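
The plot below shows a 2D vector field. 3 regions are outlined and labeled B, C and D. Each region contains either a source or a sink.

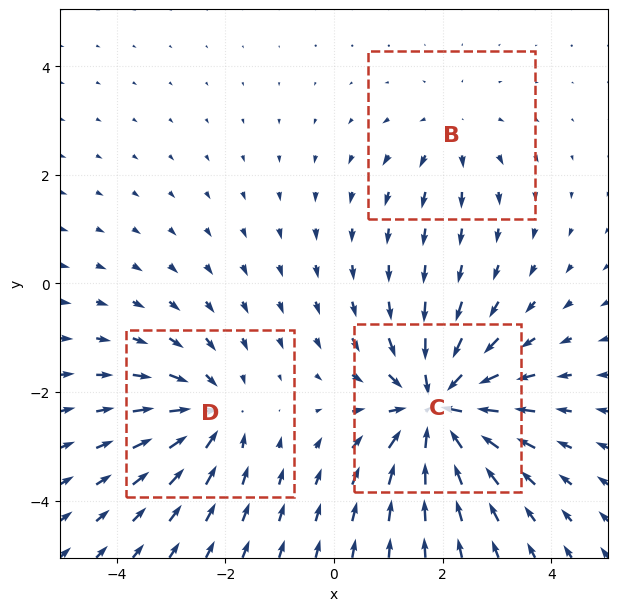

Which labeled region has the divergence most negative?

C

Divergence at each region's feature centre — B: about +2, C: about -5, D: about -3. Region C is most negative.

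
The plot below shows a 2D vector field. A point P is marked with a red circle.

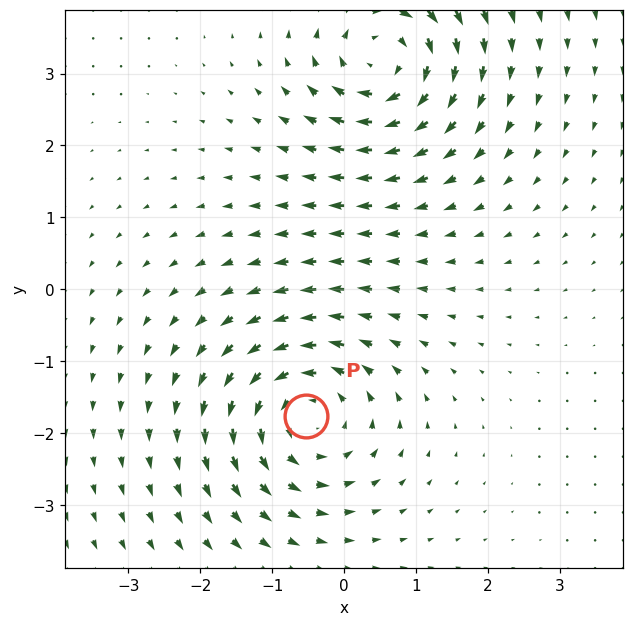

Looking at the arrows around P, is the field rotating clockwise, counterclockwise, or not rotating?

counterclockwise

Near P at (-0.5, -1.8) the arrows circulate counterclockwise. The curl (z-component) there is about +4; positive curl means counterclockwise rotation.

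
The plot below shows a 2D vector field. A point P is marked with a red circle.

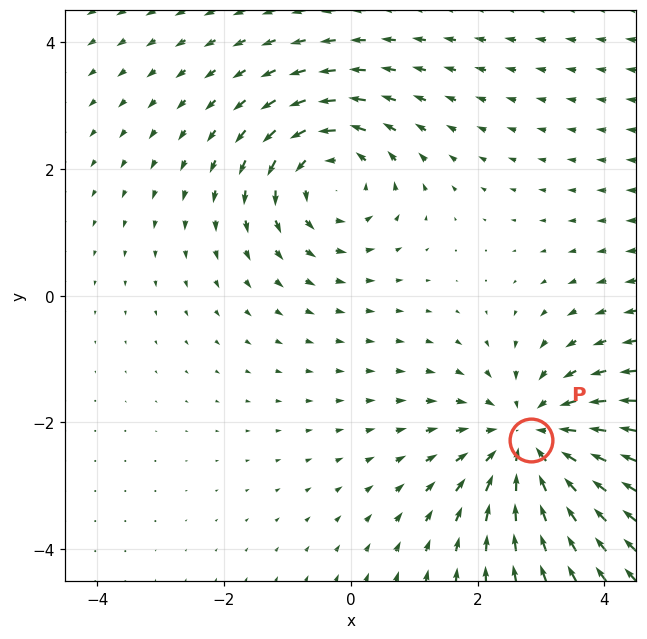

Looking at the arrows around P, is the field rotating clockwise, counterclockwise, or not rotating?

not rotating

Near P at (2.8, -2.3) the arrows show no circulation. The curl there is ≈0.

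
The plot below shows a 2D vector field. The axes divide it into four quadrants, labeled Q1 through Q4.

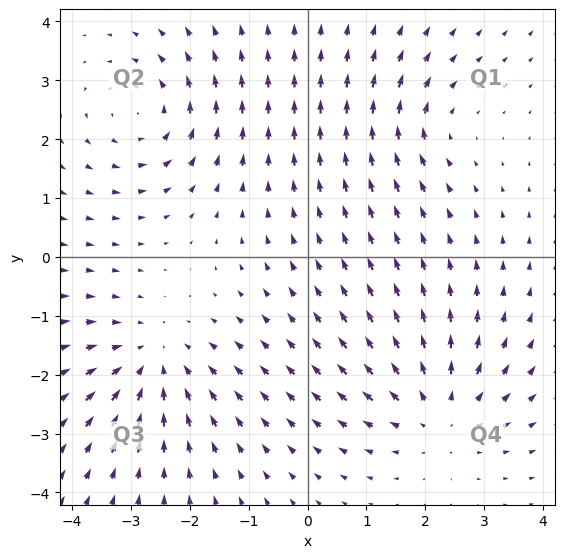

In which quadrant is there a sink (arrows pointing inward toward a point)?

Q3

The sink sits at approximately (-2.6, -1.8), which lies in quadrant Q3. The divergence there is about -4, negative as expected for a sink.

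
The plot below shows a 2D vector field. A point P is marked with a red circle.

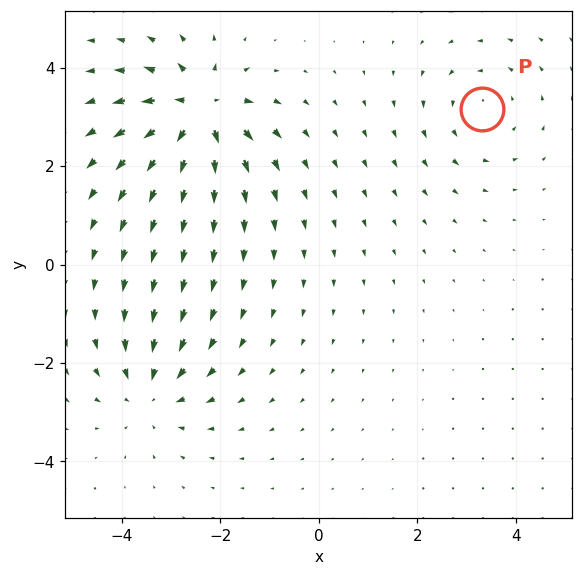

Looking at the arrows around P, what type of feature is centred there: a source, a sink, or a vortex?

At P (3.3, 3.2) the arrows circulate counterclockwise. Divergence ≈0, curl about +3 — near-zero divergence with nonzero curl is a vortex.

vortex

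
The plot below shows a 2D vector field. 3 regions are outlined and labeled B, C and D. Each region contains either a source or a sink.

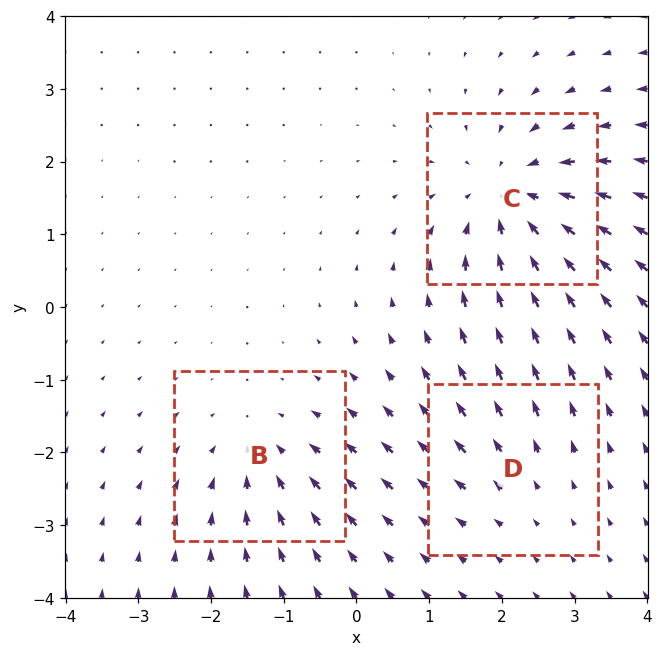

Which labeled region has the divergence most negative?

C

Divergence at each region's feature centre — B: about -3, C: about -5, D: about +2. Region C is most negative.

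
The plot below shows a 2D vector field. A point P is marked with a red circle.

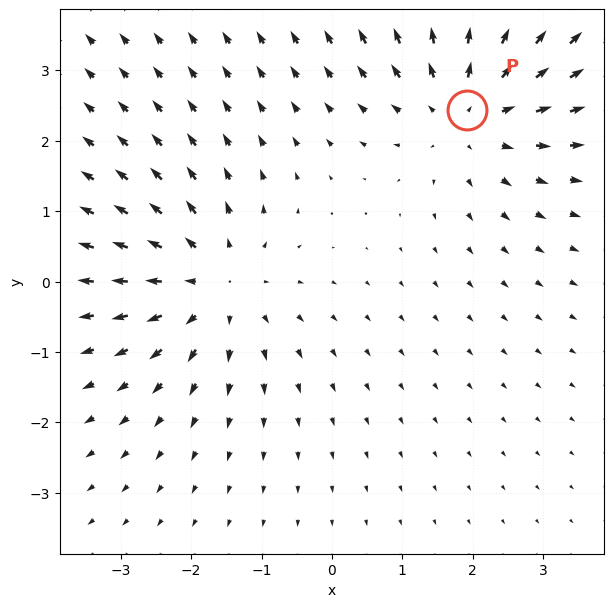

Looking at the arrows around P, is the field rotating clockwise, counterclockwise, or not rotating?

not rotating

Near P at (1.9, 2.4) the arrows show no circulation. The curl there is ≈0.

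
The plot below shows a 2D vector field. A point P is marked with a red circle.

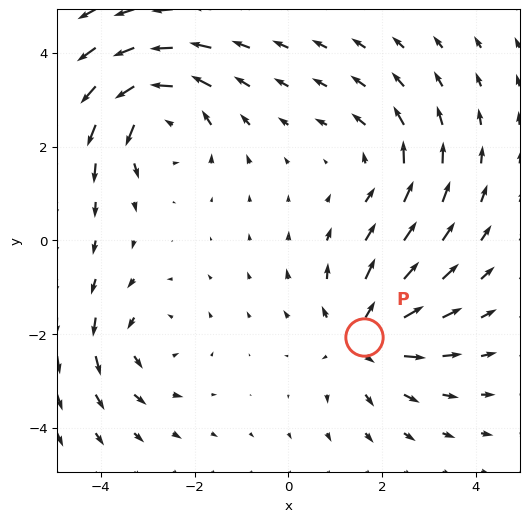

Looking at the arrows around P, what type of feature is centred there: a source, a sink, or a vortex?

At P (1.6, -2.1) the arrows spread outward. Divergence about +4, curl ≈0 — positive divergence with near-zero curl is a source.

source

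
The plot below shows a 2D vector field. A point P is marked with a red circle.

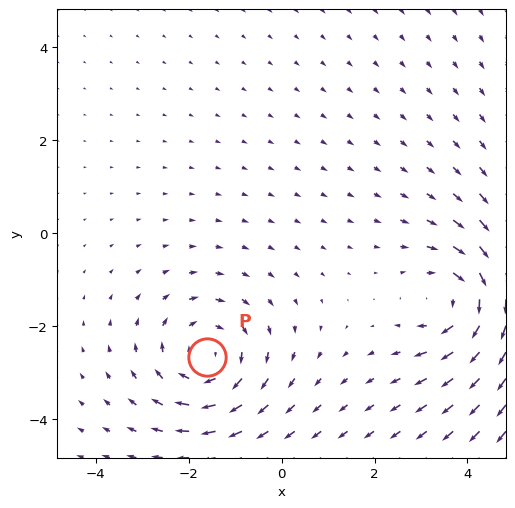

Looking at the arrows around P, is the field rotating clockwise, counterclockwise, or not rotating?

Near P at (-1.6, -2.7) the arrows circulate clockwise. The curl (z-component) there is about -4; negative curl means clockwise rotation.

clockwise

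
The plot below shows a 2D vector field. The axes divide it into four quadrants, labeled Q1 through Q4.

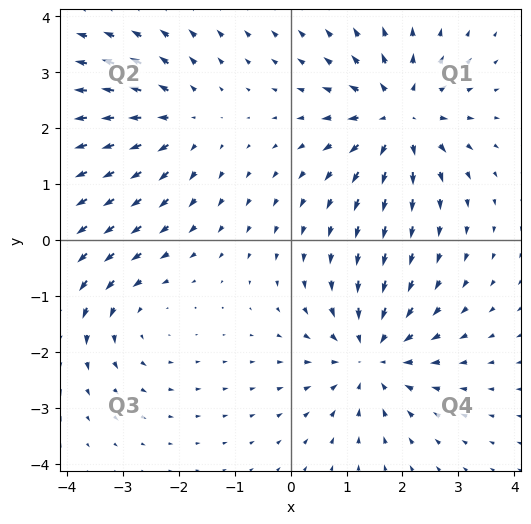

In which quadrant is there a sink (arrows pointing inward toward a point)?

The sink sits at approximately (1.4, -2.1), which lies in quadrant Q4. The divergence there is about -4, negative as expected for a sink.

Q4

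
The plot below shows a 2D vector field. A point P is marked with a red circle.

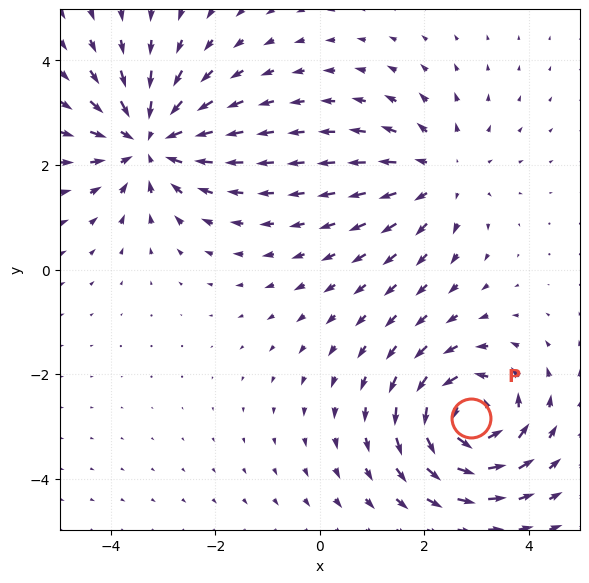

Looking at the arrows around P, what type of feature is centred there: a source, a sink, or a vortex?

vortex

At P (2.9, -2.8) the arrows circulate counterclockwise. Divergence ≈0, curl about +5 — near-zero divergence with nonzero curl is a vortex.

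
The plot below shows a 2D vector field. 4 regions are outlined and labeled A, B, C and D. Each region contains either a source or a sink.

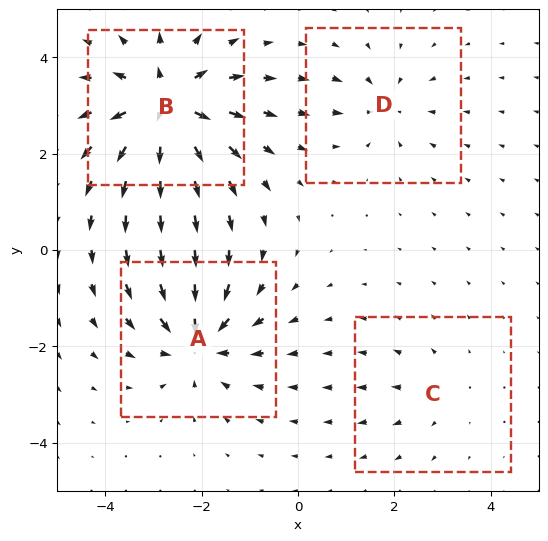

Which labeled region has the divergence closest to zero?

C

Divergence at each region's feature centre — A: about -6, B: about +7, C: about +2, D: about -3. Region C is closest to zero.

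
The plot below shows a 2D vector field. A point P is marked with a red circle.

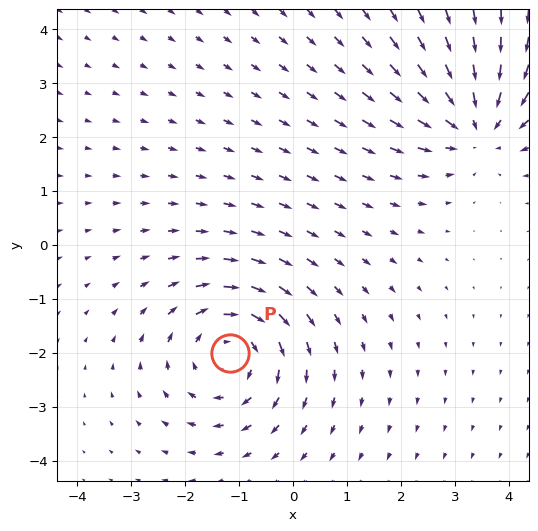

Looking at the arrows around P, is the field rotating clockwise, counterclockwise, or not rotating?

clockwise

Near P at (-1.2, -2.0) the arrows circulate clockwise. The curl (z-component) there is about -4; negative curl means clockwise rotation.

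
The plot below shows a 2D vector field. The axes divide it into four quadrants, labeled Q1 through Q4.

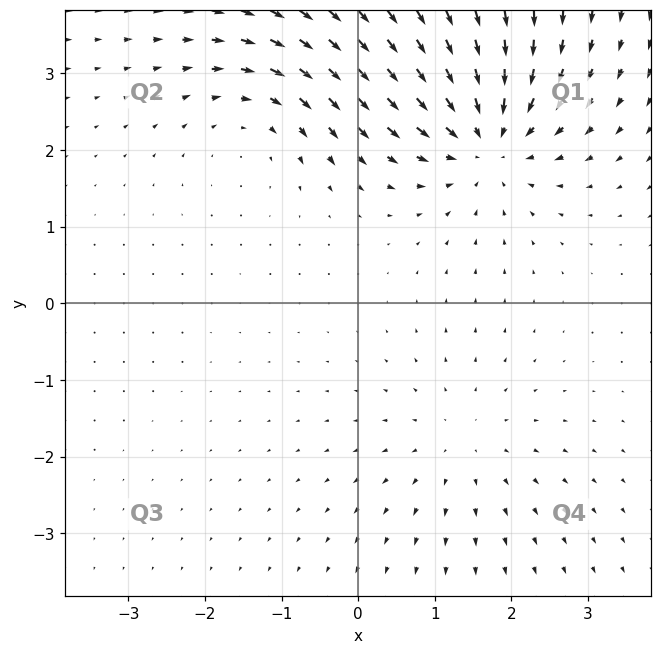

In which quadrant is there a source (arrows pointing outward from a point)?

Q4

The source sits at approximately (1.4, -1.8), which lies in quadrant Q4. The divergence there is about +3, positive as expected for a source.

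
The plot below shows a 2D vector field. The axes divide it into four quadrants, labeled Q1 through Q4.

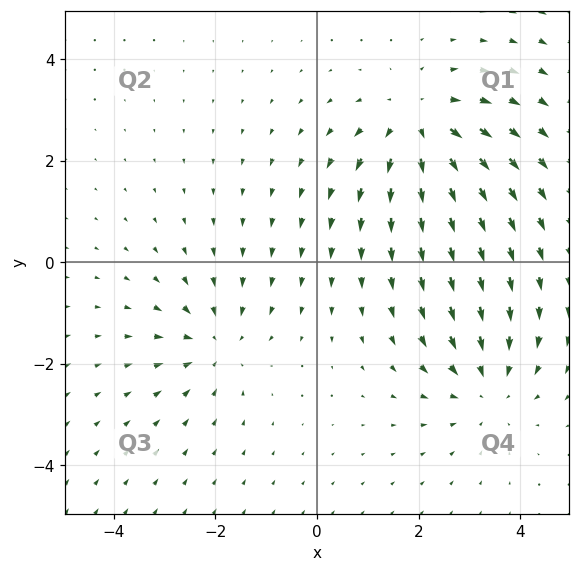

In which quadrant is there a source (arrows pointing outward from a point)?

The source sits at approximately (2.0, 2.7), which lies in quadrant Q1. The divergence there is about +4, positive as expected for a source.

Q1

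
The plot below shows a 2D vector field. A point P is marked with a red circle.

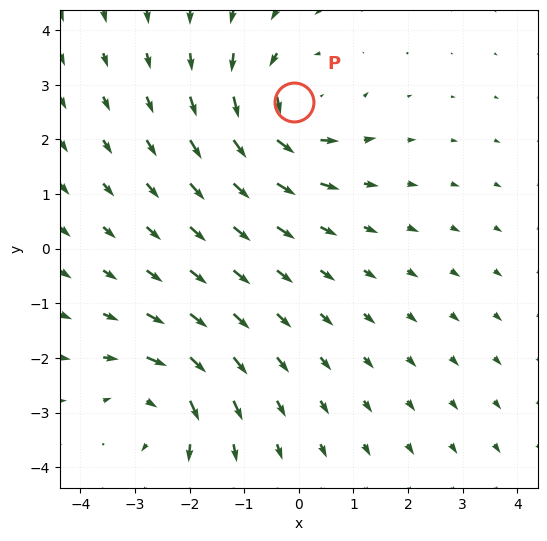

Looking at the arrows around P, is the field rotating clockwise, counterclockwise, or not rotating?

counterclockwise

Near P at (-0.1, 2.7) the arrows circulate counterclockwise. The curl (z-component) there is about +4; positive curl means counterclockwise rotation.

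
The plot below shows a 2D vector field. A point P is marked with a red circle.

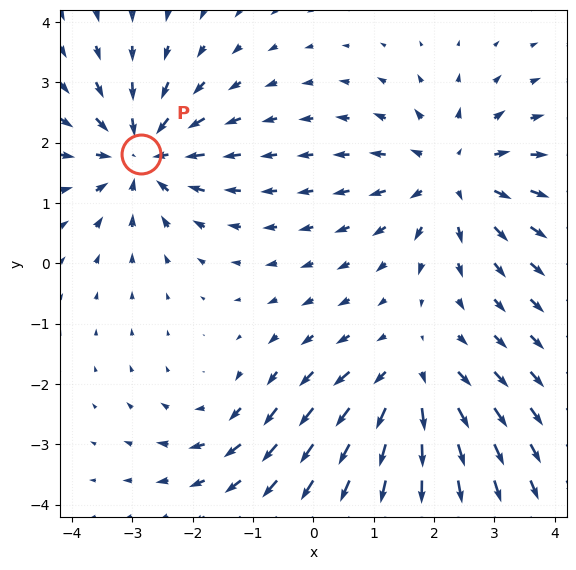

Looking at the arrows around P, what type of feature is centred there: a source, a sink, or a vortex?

sink

At P (-2.9, 1.8) the arrows converge inward. Divergence about -5, curl ≈0 — negative divergence with near-zero curl is a sink.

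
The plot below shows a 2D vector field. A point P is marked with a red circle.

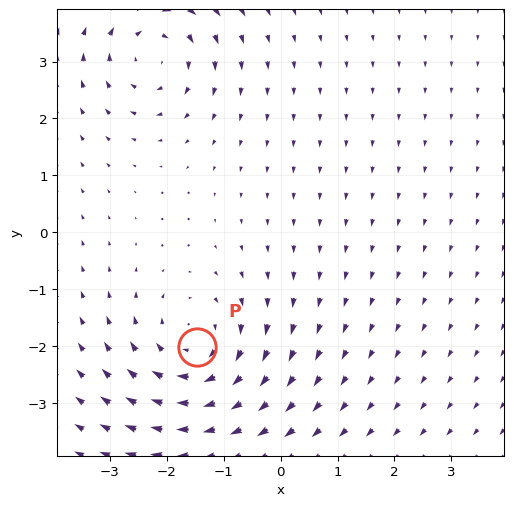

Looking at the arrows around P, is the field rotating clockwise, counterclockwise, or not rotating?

Near P at (-1.5, -2.0) the arrows circulate clockwise. The curl (z-component) there is about -4; negative curl means clockwise rotation.

clockwise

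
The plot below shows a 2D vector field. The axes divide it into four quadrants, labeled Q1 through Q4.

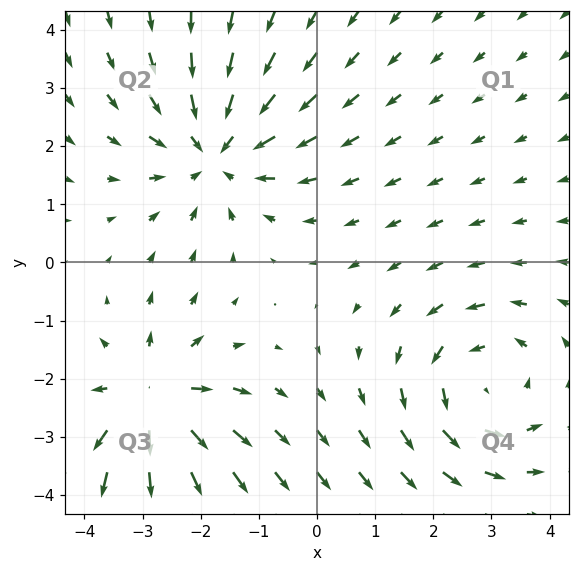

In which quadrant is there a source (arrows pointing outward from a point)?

The source sits at approximately (-2.8, -2.4), which lies in quadrant Q3. The divergence there is about +3, positive as expected for a source.

Q3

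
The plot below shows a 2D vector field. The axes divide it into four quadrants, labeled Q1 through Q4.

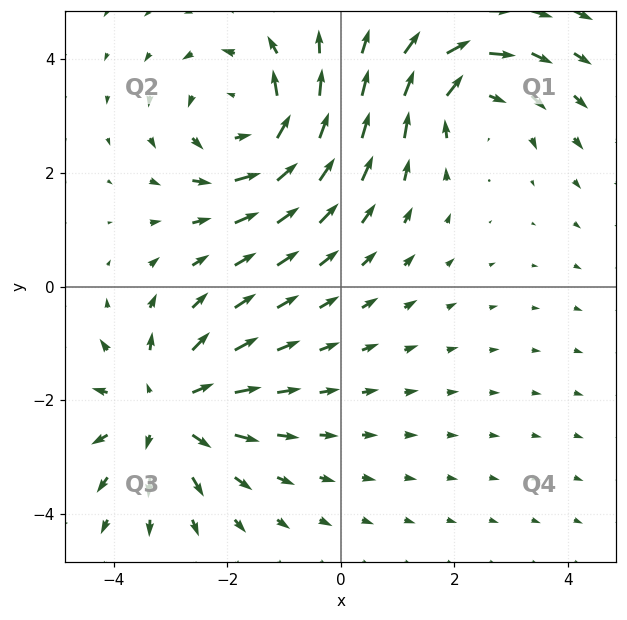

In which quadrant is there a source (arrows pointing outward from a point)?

The source sits at approximately (-3.1, -2.2), which lies in quadrant Q3. The divergence there is about +4, positive as expected for a source.

Q3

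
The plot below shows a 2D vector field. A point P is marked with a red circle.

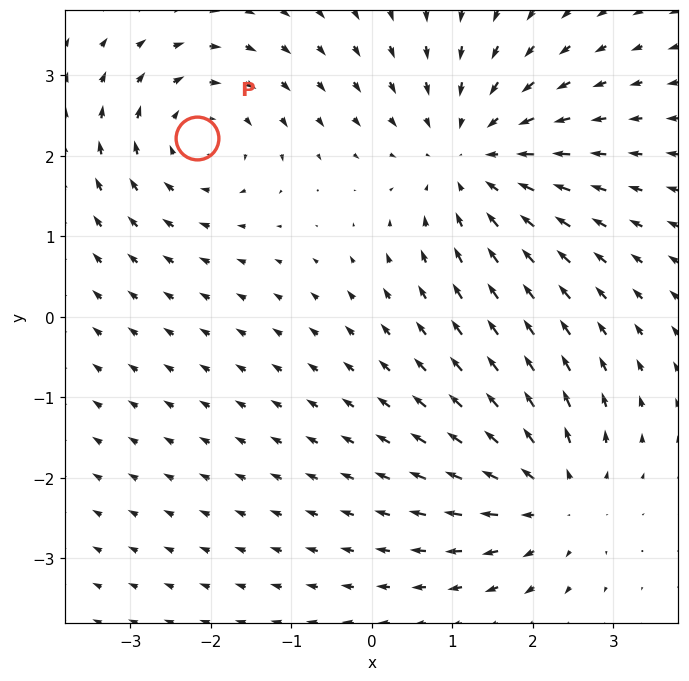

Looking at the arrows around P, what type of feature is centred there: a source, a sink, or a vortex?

vortex

At P (-2.2, 2.2) the arrows circulate clockwise. Divergence ≈0, curl about -4 — near-zero divergence with nonzero curl is a vortex.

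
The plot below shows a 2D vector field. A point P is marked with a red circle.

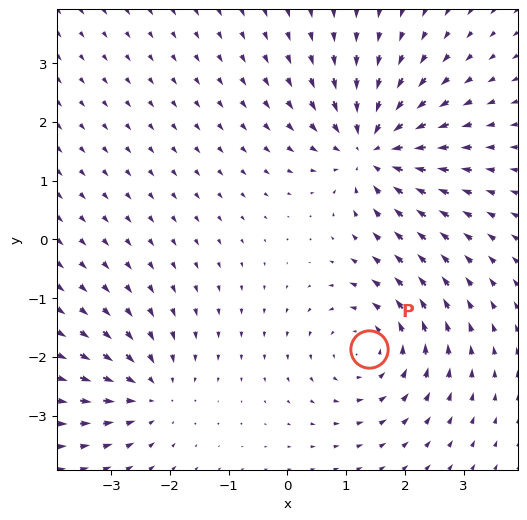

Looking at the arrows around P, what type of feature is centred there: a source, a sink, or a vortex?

At P (1.4, -1.9) the arrows circulate counterclockwise. Divergence ≈0, curl about +3 — near-zero divergence with nonzero curl is a vortex.

vortex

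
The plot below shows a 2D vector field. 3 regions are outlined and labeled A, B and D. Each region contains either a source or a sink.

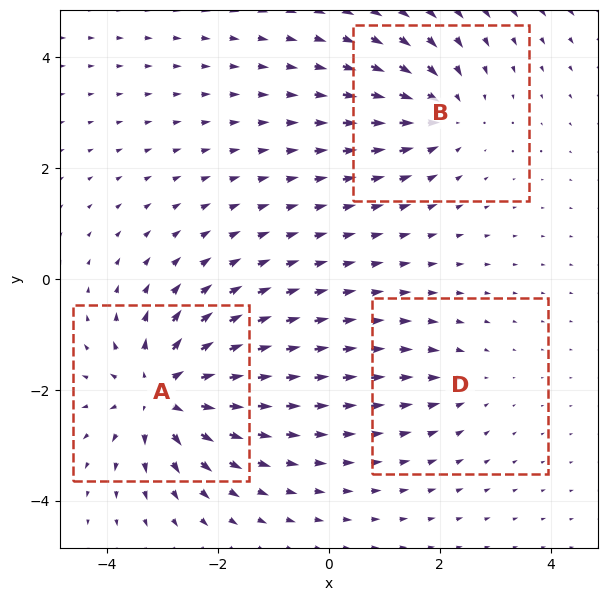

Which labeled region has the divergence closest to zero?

Divergence at each region's feature centre — A: about +6, B: about -4, D: about -2. Region D is closest to zero.

D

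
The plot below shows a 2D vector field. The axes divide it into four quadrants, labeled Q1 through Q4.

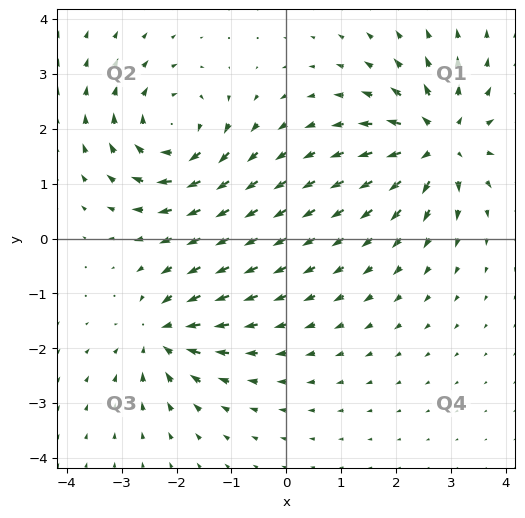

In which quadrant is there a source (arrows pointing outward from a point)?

The source sits at approximately (2.8, 1.8), which lies in quadrant Q1. The divergence there is about +6, positive as expected for a source.

Q1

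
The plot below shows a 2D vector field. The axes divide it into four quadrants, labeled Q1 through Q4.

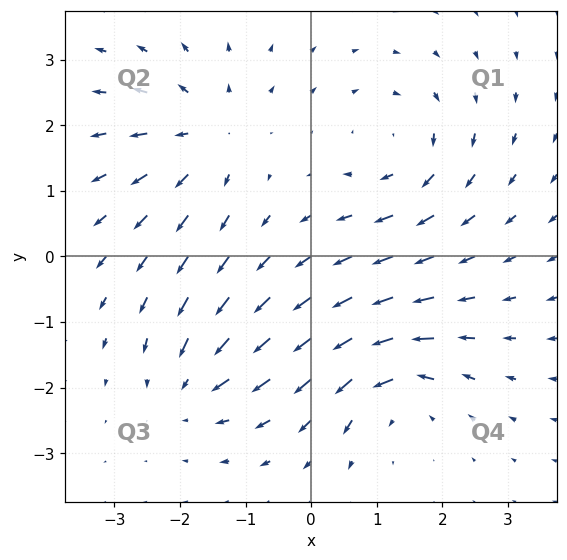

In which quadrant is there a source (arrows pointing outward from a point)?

The source sits at approximately (-1.6, 1.9), which lies in quadrant Q2. The divergence there is about +5, positive as expected for a source.

Q2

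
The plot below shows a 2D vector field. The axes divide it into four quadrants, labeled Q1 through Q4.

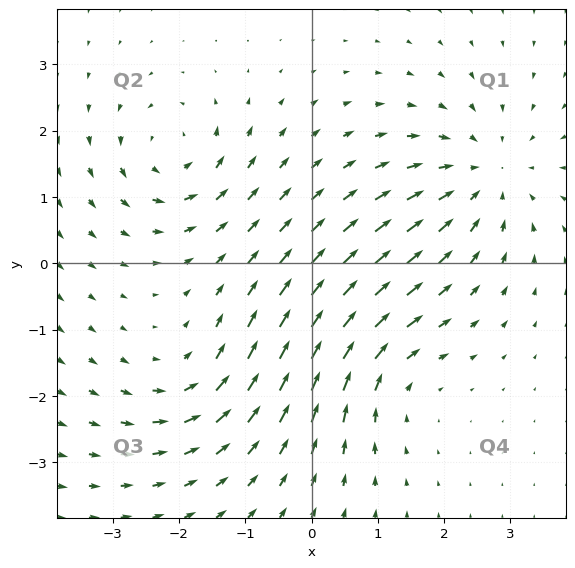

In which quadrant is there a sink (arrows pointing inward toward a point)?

Q1

The sink sits at approximately (2.6, 1.3), which lies in quadrant Q1. The divergence there is about -4, negative as expected for a sink.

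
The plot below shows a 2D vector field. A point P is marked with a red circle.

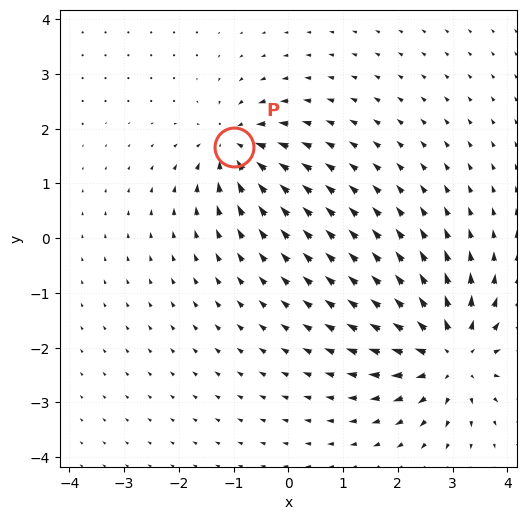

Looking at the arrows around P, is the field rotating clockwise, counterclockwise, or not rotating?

not rotating

Near P at (-1.0, 1.7) the arrows show no circulation. The curl there is ≈0.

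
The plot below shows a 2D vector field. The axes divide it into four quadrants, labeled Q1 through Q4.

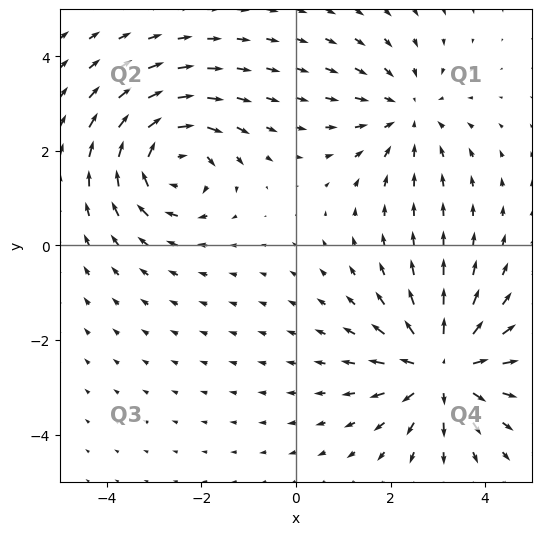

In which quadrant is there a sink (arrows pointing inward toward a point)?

The sink sits at approximately (2.4, 2.8), which lies in quadrant Q1. The divergence there is about -3, negative as expected for a sink.

Q1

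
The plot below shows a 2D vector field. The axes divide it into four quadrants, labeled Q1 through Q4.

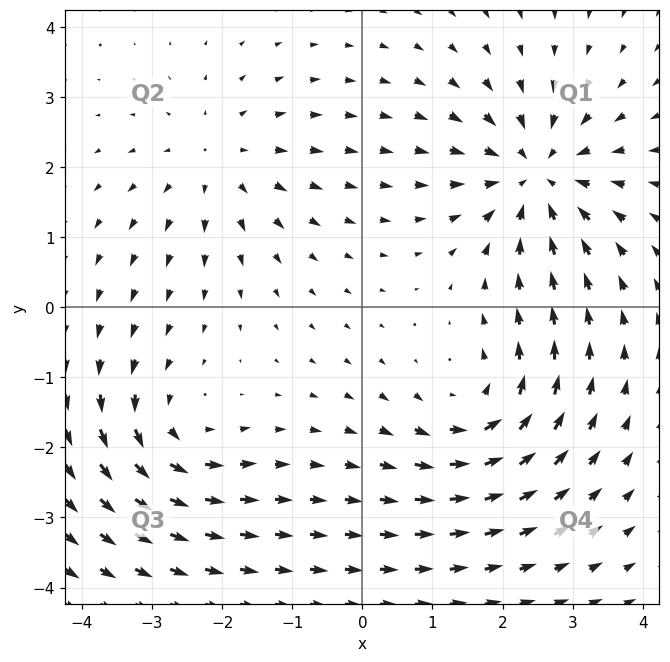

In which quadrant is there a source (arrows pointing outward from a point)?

The source sits at approximately (-2.1, 2.1), which lies in quadrant Q2. The divergence there is about +3, positive as expected for a source.

Q2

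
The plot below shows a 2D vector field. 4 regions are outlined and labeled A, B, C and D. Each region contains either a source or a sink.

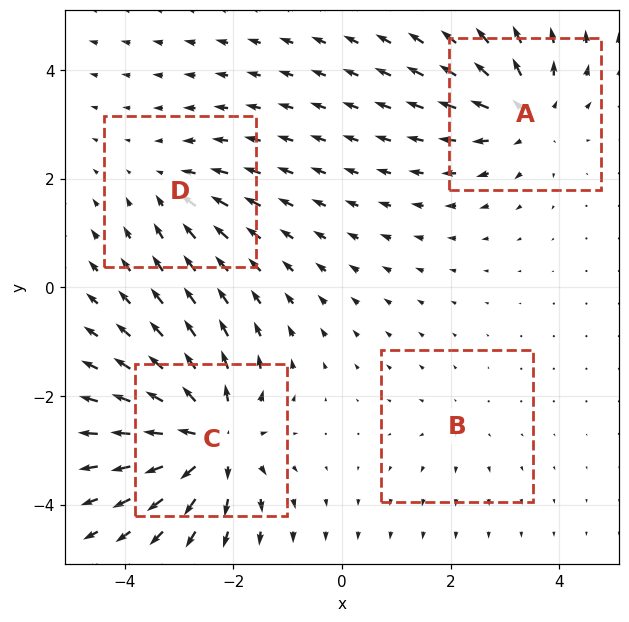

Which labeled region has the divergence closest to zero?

Divergence at each region's feature centre — A: about +5, B: about +2, C: about +8, D: about -3. Region B is closest to zero.

B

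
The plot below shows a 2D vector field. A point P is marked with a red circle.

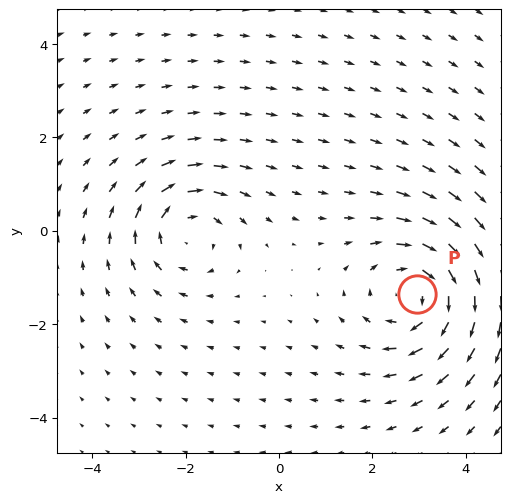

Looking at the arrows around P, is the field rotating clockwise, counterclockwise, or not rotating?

Near P at (2.9, -1.4) the arrows circulate clockwise. The curl (z-component) there is about -4; negative curl means clockwise rotation.

clockwise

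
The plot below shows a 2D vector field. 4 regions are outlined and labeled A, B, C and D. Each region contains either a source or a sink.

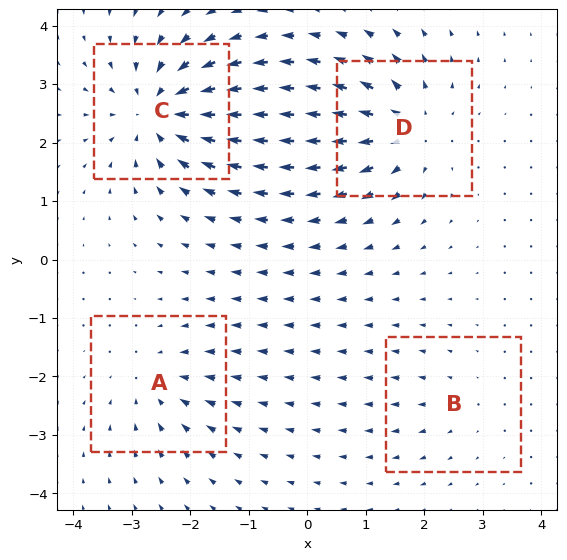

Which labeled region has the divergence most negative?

Divergence at each region's feature centre — A: about -4, B: about +2, C: about -7, D: about +6. Region C is most negative.

C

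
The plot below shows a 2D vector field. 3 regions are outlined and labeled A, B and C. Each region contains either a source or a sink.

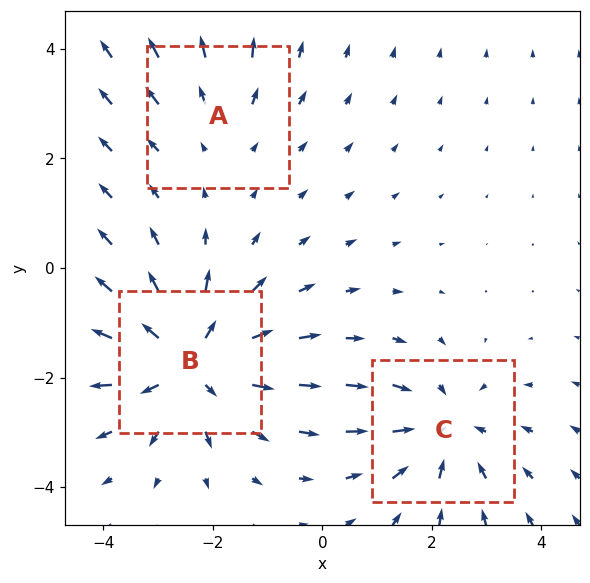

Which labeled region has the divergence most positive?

B

Divergence at each region's feature centre — A: about +2, B: about +4, C: about -3. Region B is most positive.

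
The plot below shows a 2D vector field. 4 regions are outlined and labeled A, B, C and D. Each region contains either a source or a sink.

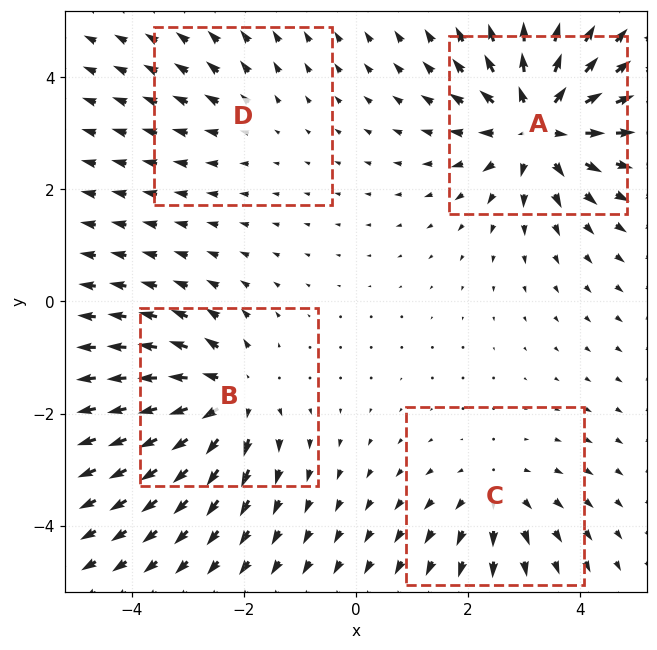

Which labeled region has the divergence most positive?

Divergence at each region's feature centre — A: about +7, B: about +6, C: about +4, D: about +2. Region A is most positive.

A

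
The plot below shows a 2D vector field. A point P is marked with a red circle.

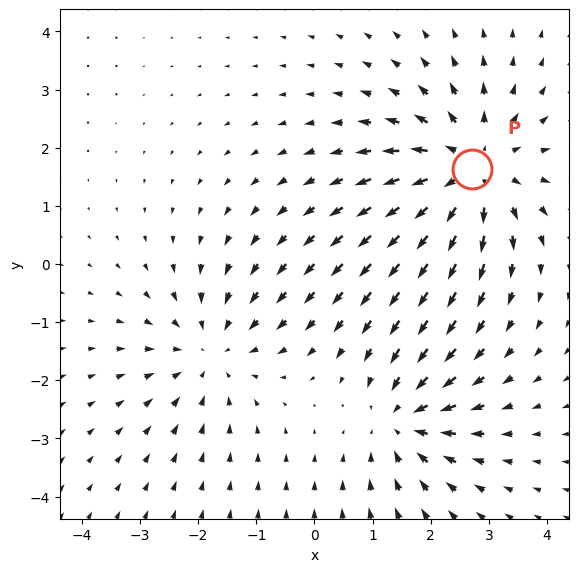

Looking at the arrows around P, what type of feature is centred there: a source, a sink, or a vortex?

At P (2.7, 1.6) the arrows spread outward. Divergence about +4, curl ≈0 — positive divergence with near-zero curl is a source.

source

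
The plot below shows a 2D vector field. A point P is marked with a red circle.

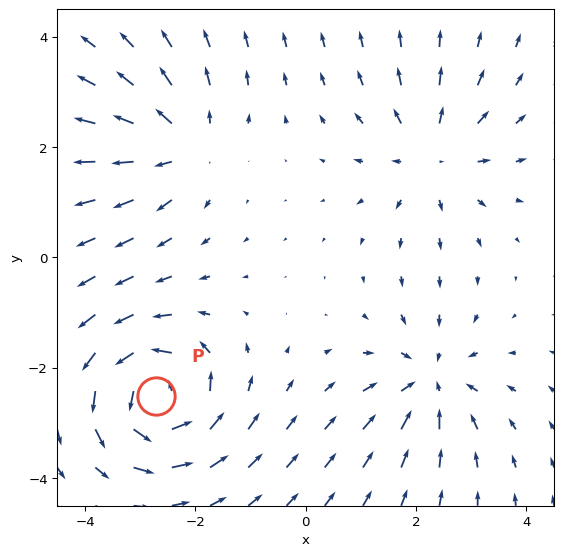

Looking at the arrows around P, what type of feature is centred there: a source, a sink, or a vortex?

vortex

At P (-2.7, -2.5) the arrows circulate counterclockwise. Divergence ≈0, curl about +7 — near-zero divergence with nonzero curl is a vortex.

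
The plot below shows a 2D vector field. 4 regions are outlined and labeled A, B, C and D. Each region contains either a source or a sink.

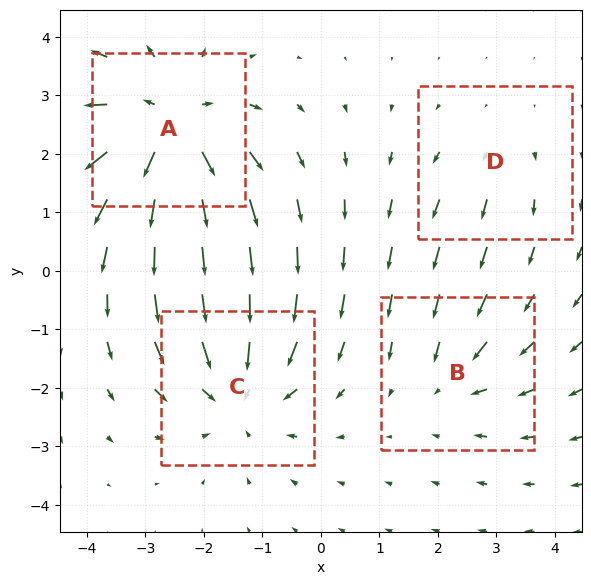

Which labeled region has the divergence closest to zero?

Divergence at each region's feature centre — A: about +6, B: about -3, C: about -4, D: about +2. Region D is closest to zero.

D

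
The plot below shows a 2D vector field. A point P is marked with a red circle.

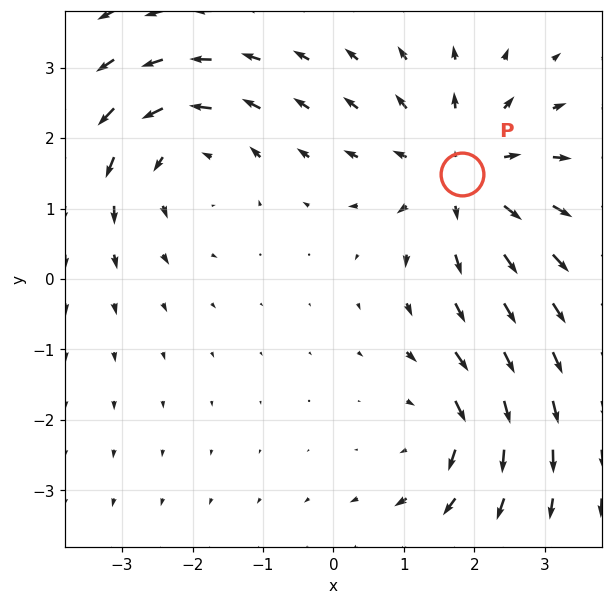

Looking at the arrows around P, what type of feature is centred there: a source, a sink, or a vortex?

source

At P (1.8, 1.5) the arrows spread outward. Divergence about +4, curl ≈0 — positive divergence with near-zero curl is a source.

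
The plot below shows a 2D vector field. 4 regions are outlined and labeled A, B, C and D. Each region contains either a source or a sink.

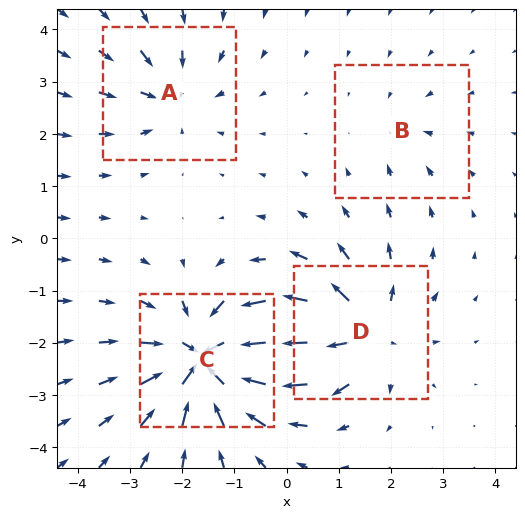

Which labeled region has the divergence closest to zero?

Divergence at each region's feature centre — A: about -4, B: about -2, C: about -9, D: about +6. Region B is closest to zero.

B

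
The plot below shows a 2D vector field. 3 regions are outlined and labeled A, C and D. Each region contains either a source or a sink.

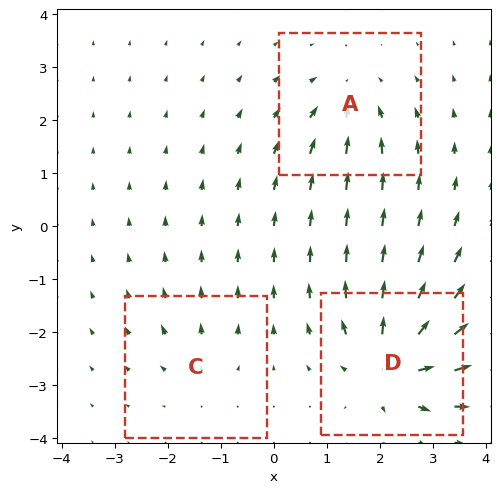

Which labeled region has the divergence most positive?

D

Divergence at each region's feature centre — A: about -4, C: about +2, D: about +6. Region D is most positive.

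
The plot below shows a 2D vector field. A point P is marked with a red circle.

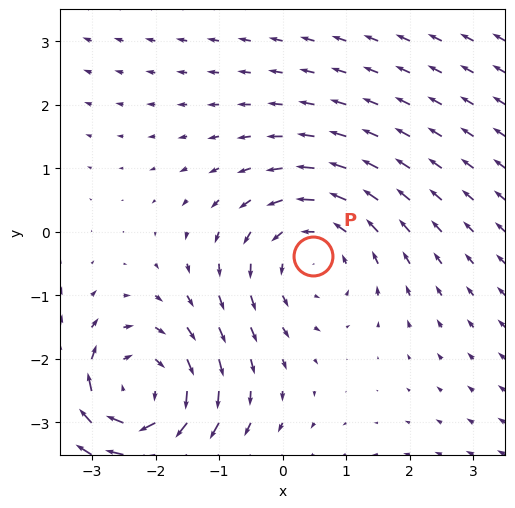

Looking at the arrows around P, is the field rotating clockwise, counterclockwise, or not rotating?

counterclockwise

Near P at (0.5, -0.4) the arrows circulate counterclockwise. The curl (z-component) there is about +2; positive curl means counterclockwise rotation.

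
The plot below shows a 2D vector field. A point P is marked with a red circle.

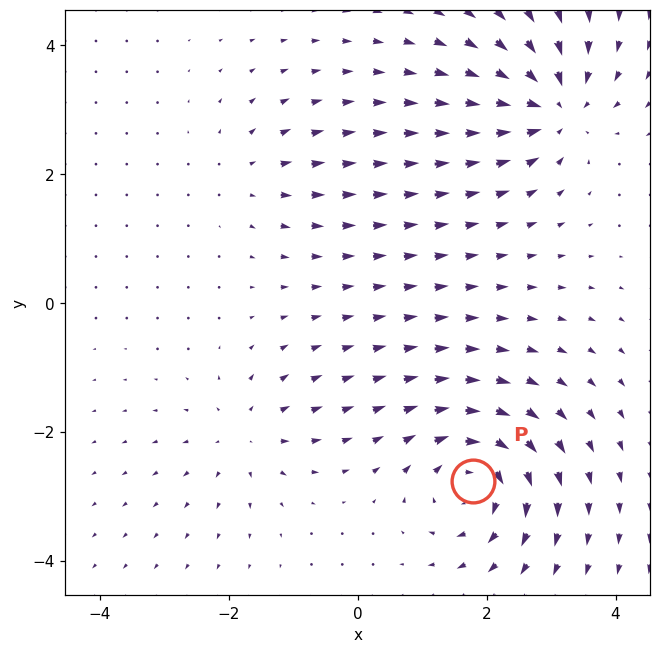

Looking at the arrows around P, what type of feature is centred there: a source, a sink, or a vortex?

At P (1.8, -2.8) the arrows circulate clockwise. Divergence ≈0, curl about -6 — near-zero divergence with nonzero curl is a vortex.

vortex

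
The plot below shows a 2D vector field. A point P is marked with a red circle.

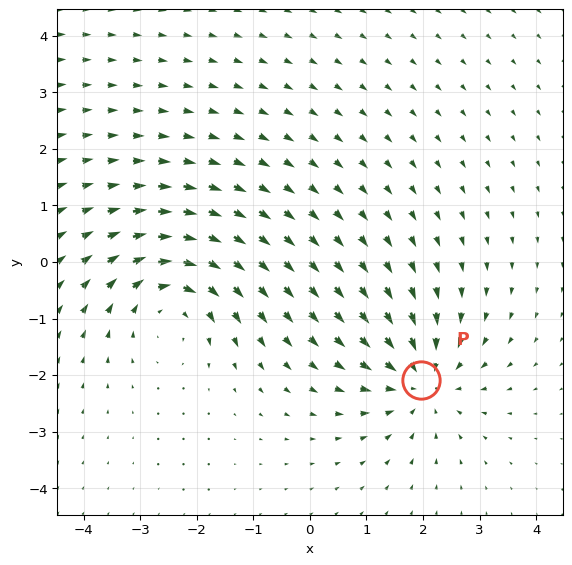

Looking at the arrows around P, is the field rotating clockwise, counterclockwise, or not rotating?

not rotating

Near P at (2.0, -2.1) the arrows show no circulation. The curl there is ≈0.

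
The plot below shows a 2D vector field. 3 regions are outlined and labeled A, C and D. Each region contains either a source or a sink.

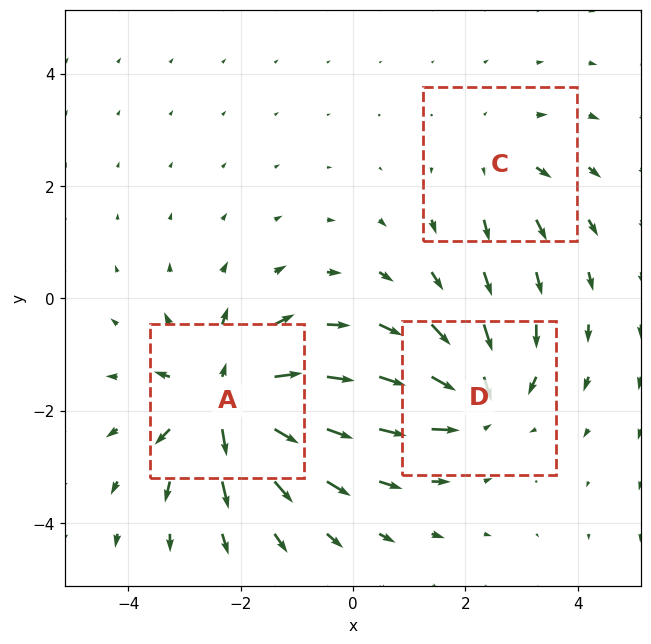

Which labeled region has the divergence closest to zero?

C

Divergence at each region's feature centre — A: about +5, C: about +2, D: about -4. Region C is closest to zero.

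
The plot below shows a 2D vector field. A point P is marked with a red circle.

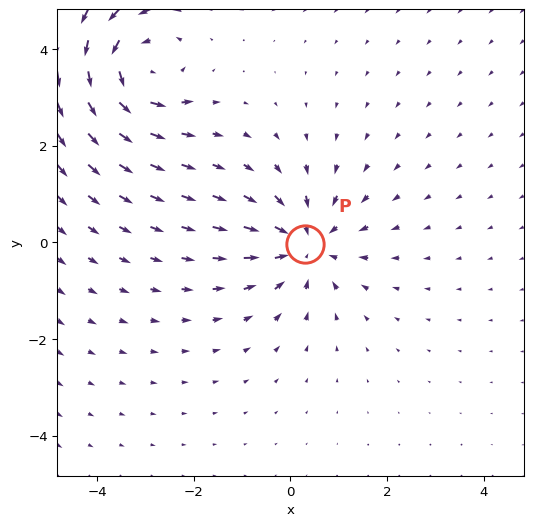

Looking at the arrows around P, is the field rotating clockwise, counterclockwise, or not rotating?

Near P at (0.3, -0.0) the arrows show no circulation. The curl there is ≈0.

not rotating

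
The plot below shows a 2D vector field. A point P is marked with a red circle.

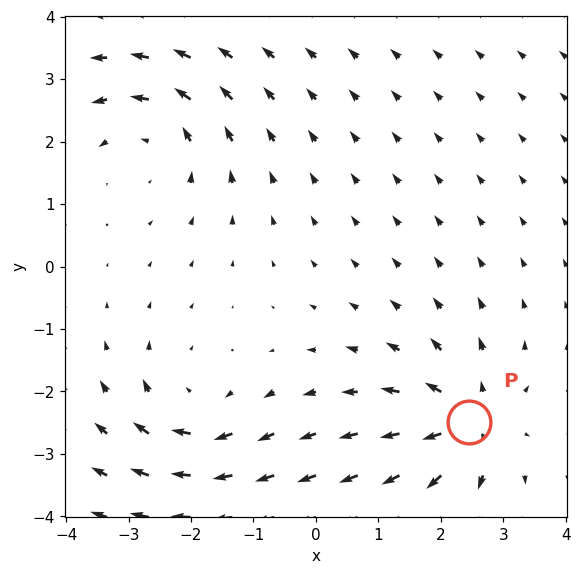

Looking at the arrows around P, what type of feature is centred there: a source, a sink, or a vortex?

source

At P (2.4, -2.5) the arrows spread outward. Divergence about +4, curl ≈0 — positive divergence with near-zero curl is a source.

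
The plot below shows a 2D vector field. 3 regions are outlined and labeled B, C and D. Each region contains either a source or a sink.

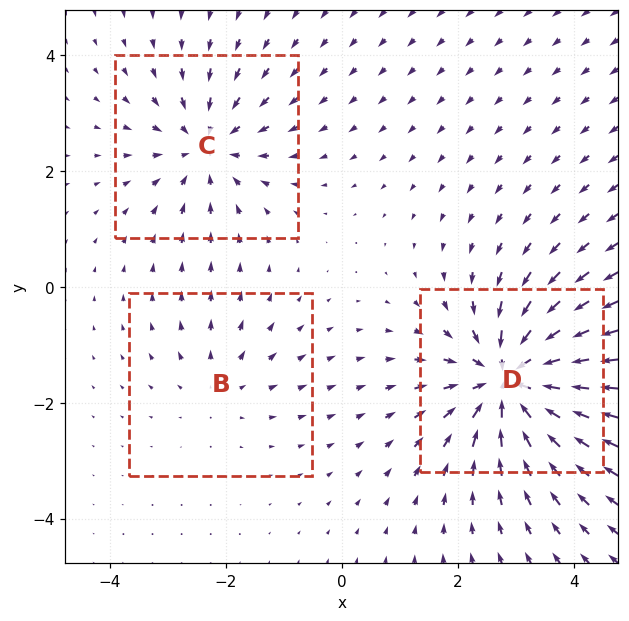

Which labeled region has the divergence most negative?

Divergence at each region's feature centre — B: about +2, C: about -3, D: about -6. Region D is most negative.

D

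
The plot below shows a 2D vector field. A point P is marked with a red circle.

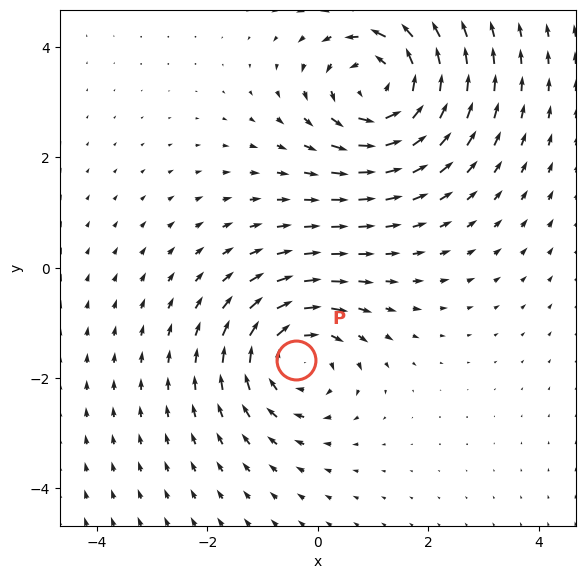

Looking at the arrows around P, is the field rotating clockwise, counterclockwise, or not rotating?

clockwise

Near P at (-0.4, -1.7) the arrows circulate clockwise. The curl (z-component) there is about -3; negative curl means clockwise rotation.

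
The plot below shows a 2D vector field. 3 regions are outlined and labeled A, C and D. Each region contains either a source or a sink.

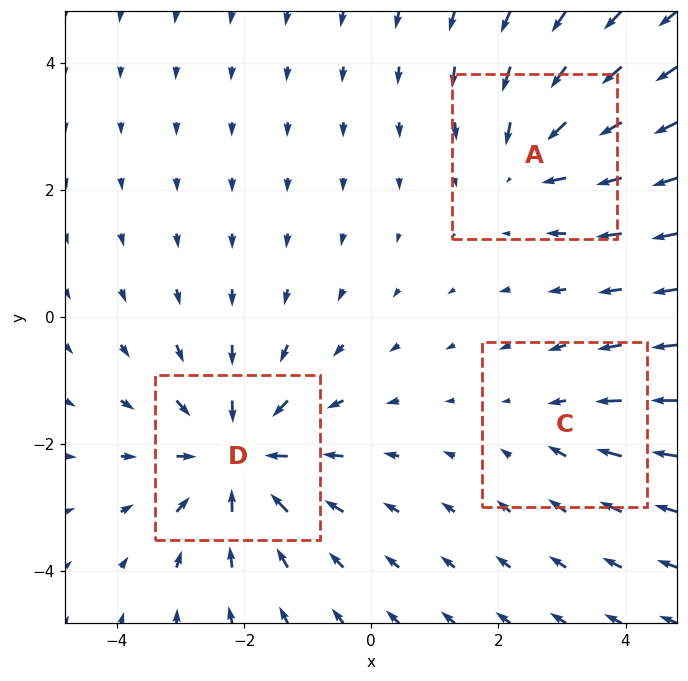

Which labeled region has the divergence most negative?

Divergence at each region's feature centre — A: about -3, C: about -2, D: about -4. Region D is most negative.

D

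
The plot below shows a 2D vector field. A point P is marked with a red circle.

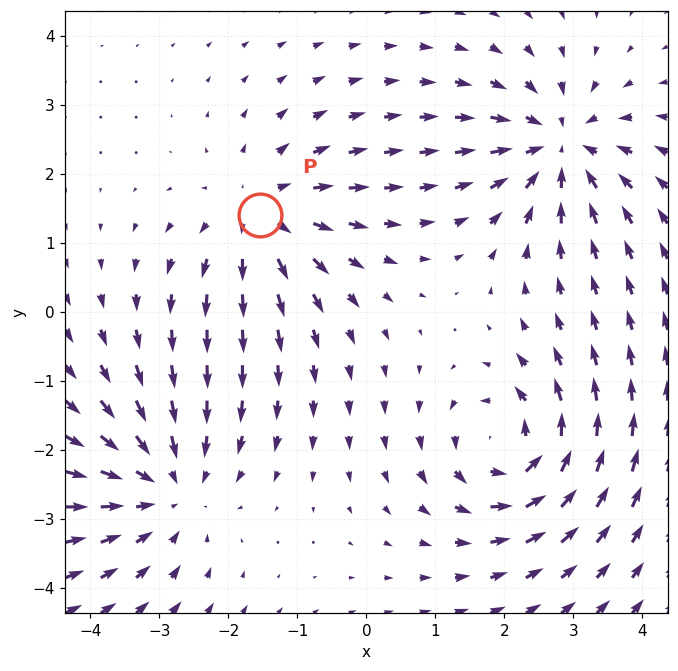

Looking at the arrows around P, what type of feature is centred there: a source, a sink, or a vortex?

source

At P (-1.5, 1.4) the arrows spread outward. Divergence about +4, curl ≈0 — positive divergence with near-zero curl is a source.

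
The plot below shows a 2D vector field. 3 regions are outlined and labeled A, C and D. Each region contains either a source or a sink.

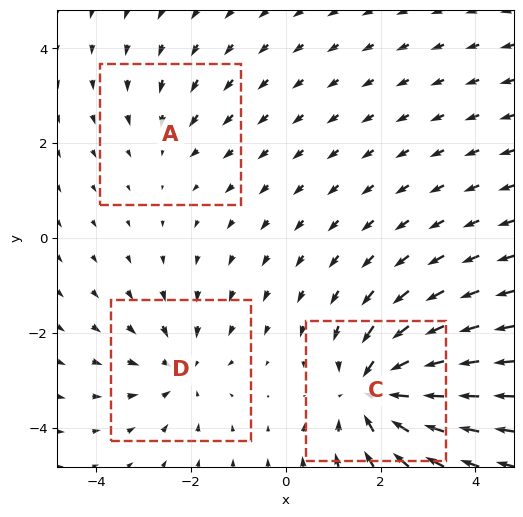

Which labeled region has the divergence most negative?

Divergence at each region's feature centre — A: about -2, C: about -5, D: about -3. Region C is most negative.

C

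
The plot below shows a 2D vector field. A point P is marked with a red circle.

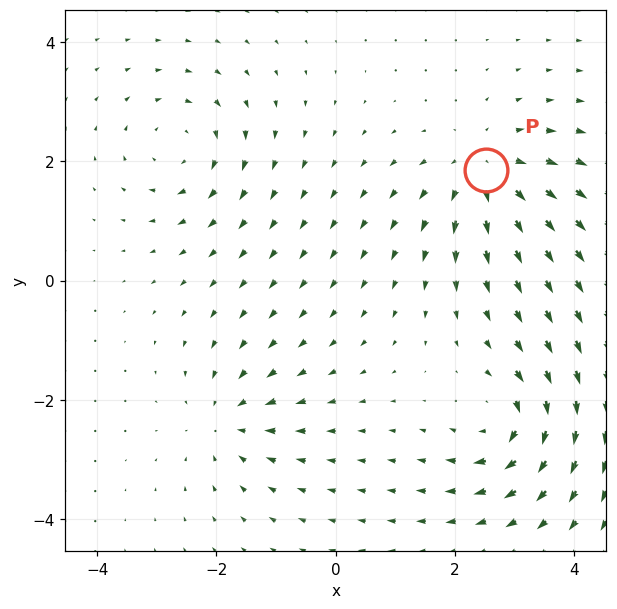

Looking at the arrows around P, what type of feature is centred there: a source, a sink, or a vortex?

source

At P (2.5, 1.9) the arrows spread outward. Divergence about +5, curl ≈0 — positive divergence with near-zero curl is a source.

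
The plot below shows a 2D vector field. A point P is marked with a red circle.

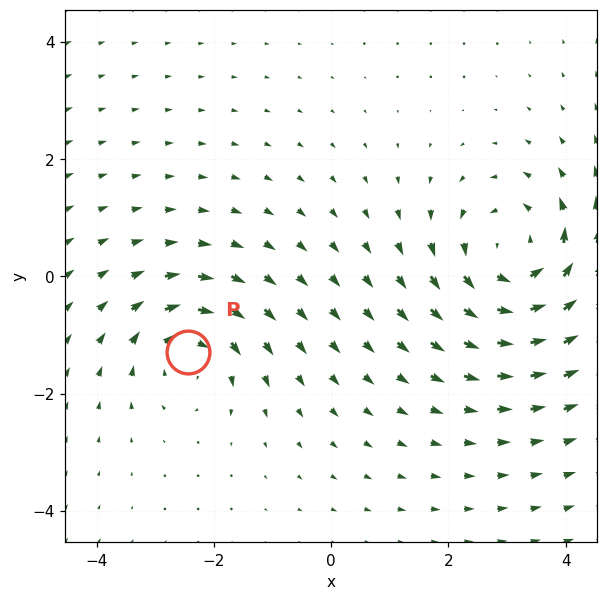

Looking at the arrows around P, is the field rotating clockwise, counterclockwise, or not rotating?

clockwise

Near P at (-2.4, -1.3) the arrows circulate clockwise. The curl (z-component) there is about -4; negative curl means clockwise rotation.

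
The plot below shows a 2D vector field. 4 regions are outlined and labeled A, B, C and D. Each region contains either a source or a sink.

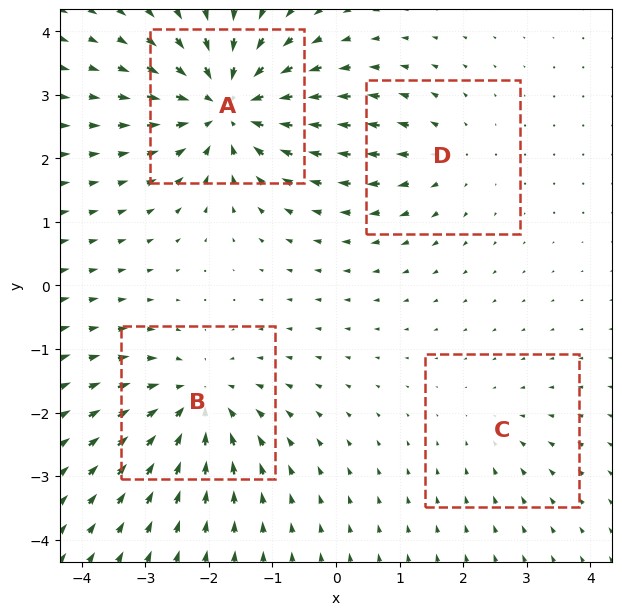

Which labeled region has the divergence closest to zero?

C

Divergence at each region's feature centre — A: about -8, B: about -6, C: about -2, D: about +3. Region C is closest to zero.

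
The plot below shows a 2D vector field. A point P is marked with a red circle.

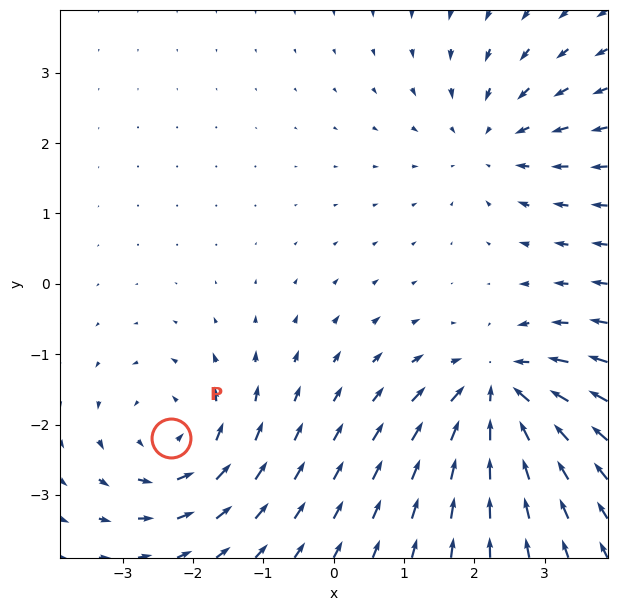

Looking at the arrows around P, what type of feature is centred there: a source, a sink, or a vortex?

vortex

At P (-2.3, -2.2) the arrows circulate counterclockwise. Divergence ≈0, curl about +5 — near-zero divergence with nonzero curl is a vortex.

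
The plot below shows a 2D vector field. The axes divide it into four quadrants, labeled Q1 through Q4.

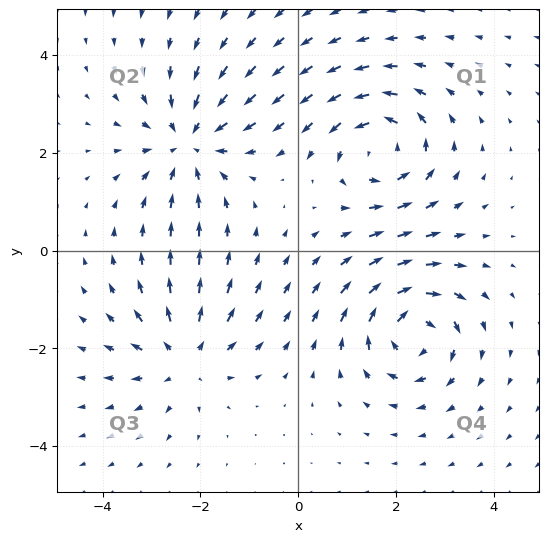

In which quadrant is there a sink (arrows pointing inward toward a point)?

The sink sits at approximately (-2.2, 2.2), which lies in quadrant Q2. The divergence there is about -5, negative as expected for a sink.

Q2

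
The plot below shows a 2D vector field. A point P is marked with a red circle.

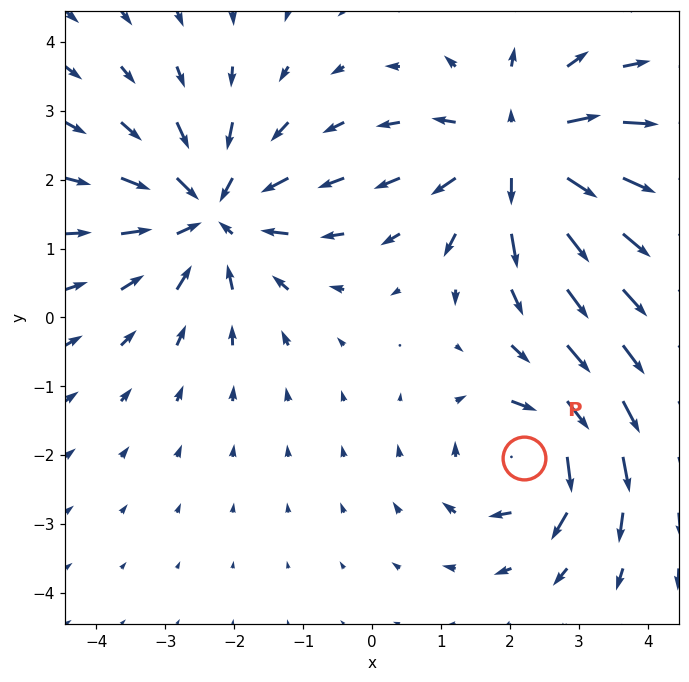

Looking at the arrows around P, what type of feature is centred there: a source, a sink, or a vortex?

At P (2.2, -2.0) the arrows circulate clockwise. Divergence ≈0, curl about -5 — near-zero divergence with nonzero curl is a vortex.

vortex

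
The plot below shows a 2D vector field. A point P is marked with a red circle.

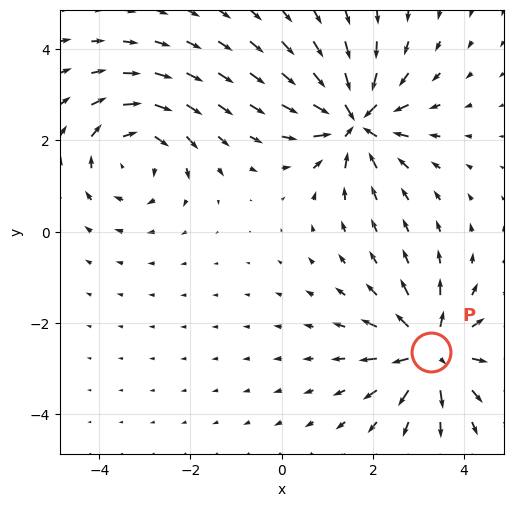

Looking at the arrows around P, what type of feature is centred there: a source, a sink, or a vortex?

source

At P (3.3, -2.6) the arrows spread outward. Divergence about +5, curl ≈0 — positive divergence with near-zero curl is a source.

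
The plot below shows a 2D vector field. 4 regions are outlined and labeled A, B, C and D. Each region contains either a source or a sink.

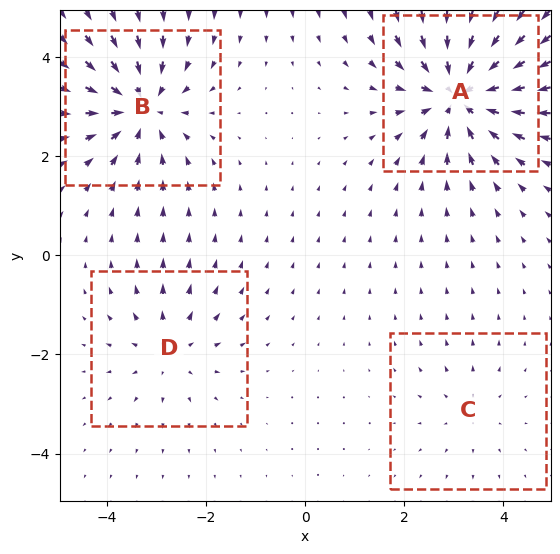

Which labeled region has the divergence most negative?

Divergence at each region's feature centre — A: about -7, B: about -6, C: about +2, D: about +3. Region A is most negative.

A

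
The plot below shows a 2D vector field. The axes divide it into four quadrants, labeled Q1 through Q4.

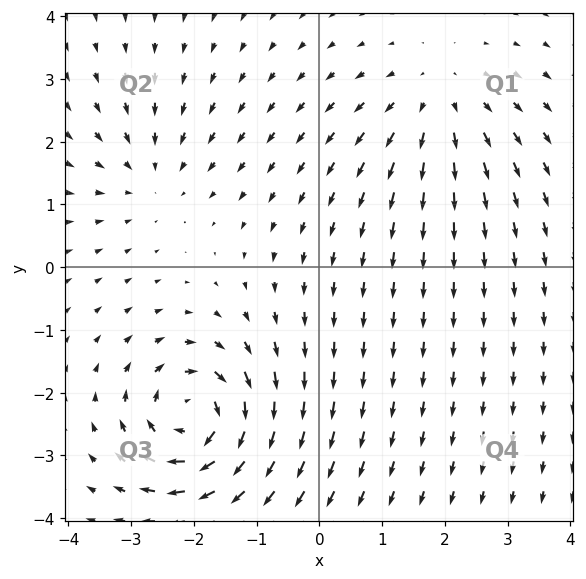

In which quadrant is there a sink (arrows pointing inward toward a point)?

The sink sits at approximately (-2.7, 1.5), which lies in quadrant Q2. The divergence there is about -3, negative as expected for a sink.

Q2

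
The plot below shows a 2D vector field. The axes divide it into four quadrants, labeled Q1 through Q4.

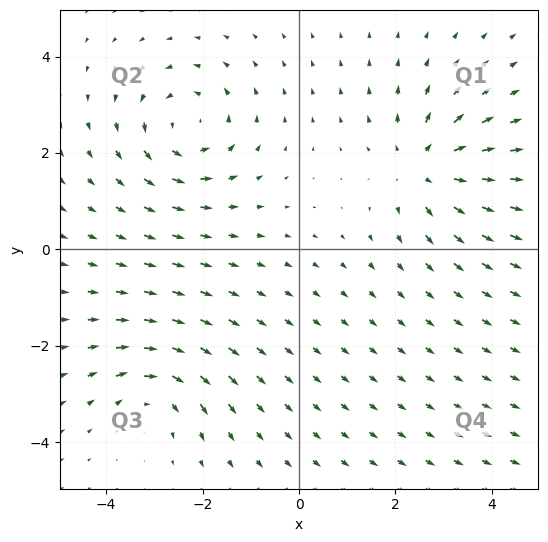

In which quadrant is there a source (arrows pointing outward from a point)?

The source sits at approximately (2.6, 1.7), which lies in quadrant Q1. The divergence there is about +5, positive as expected for a source.

Q1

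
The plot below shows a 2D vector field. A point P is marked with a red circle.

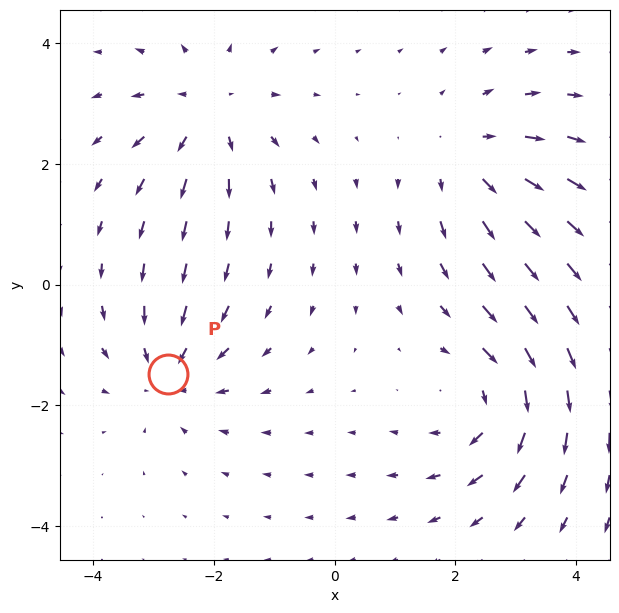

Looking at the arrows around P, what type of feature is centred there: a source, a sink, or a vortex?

At P (-2.8, -1.5) the arrows converge inward. Divergence about -4, curl ≈0 — negative divergence with near-zero curl is a sink.

sink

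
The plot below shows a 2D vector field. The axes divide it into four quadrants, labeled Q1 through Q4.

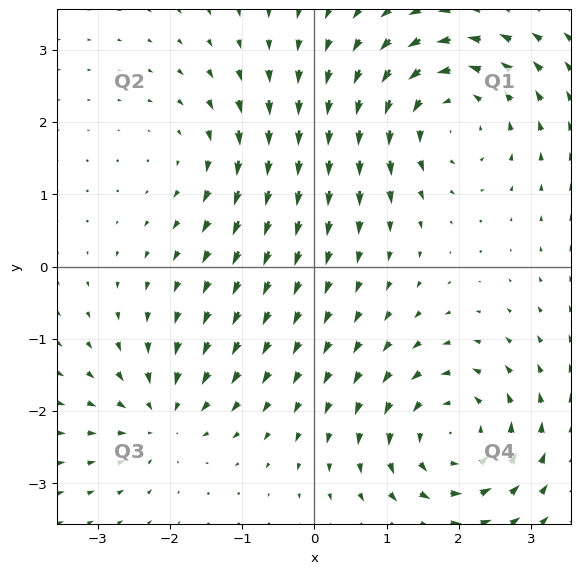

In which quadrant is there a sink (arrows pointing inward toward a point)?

The sink sits at approximately (-2.1, -2.1), which lies in quadrant Q3. The divergence there is about -4, negative as expected for a sink.

Q3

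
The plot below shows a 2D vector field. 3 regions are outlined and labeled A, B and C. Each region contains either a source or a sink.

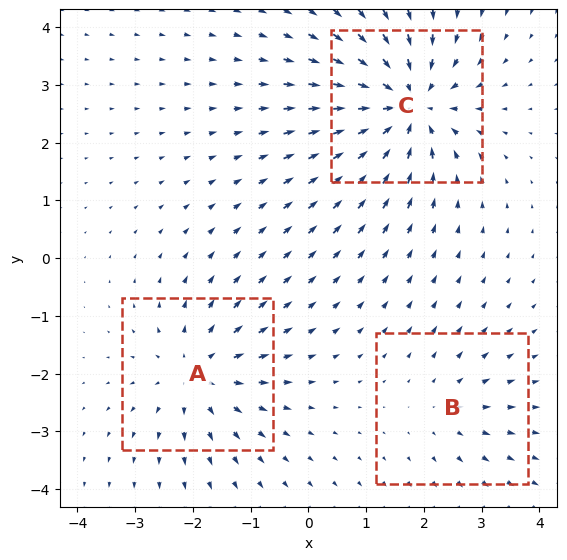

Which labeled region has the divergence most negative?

Divergence at each region's feature centre — A: about +4, B: about +2, C: about -6. Region C is most negative.

C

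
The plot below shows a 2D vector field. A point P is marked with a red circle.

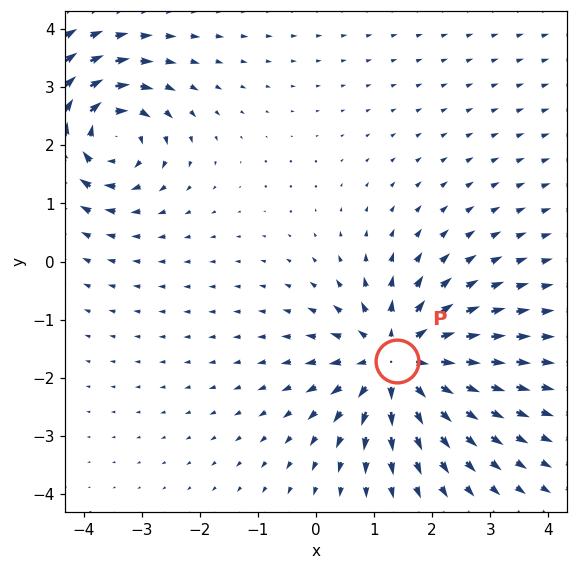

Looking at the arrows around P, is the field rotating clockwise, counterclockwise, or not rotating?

Near P at (1.4, -1.7) the arrows show no circulation. The curl there is ≈0.

not rotating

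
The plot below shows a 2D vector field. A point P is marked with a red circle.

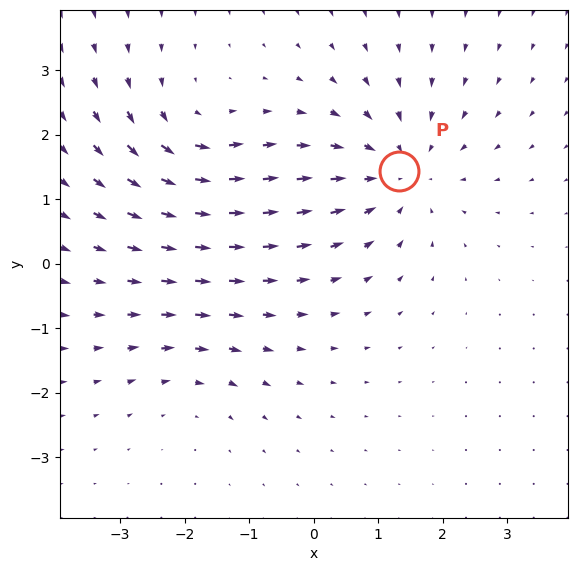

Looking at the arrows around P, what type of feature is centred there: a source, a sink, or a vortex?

At P (1.3, 1.4) the arrows converge inward. Divergence about -4, curl ≈0 — negative divergence with near-zero curl is a sink.

sink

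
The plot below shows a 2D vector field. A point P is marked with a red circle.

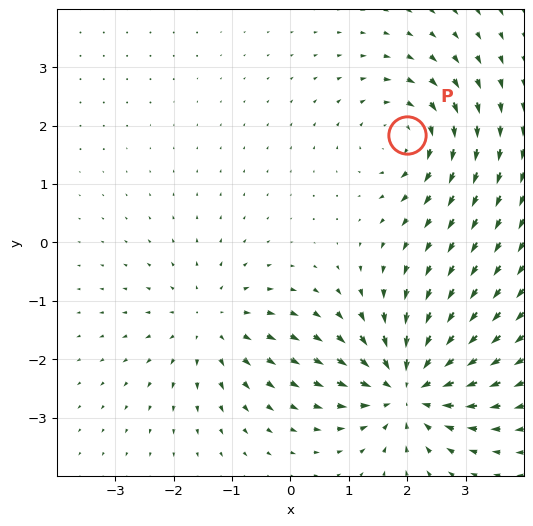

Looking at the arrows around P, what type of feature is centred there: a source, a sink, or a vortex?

vortex

At P (2.0, 1.8) the arrows circulate clockwise. Divergence ≈0, curl about -4 — near-zero divergence with nonzero curl is a vortex.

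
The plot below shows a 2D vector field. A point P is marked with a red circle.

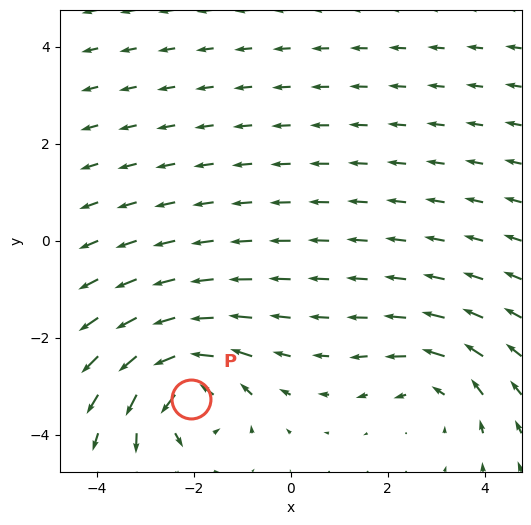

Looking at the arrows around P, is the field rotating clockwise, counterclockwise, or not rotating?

counterclockwise

Near P at (-2.0, -3.3) the arrows circulate counterclockwise. The curl (z-component) there is about +5; positive curl means counterclockwise rotation.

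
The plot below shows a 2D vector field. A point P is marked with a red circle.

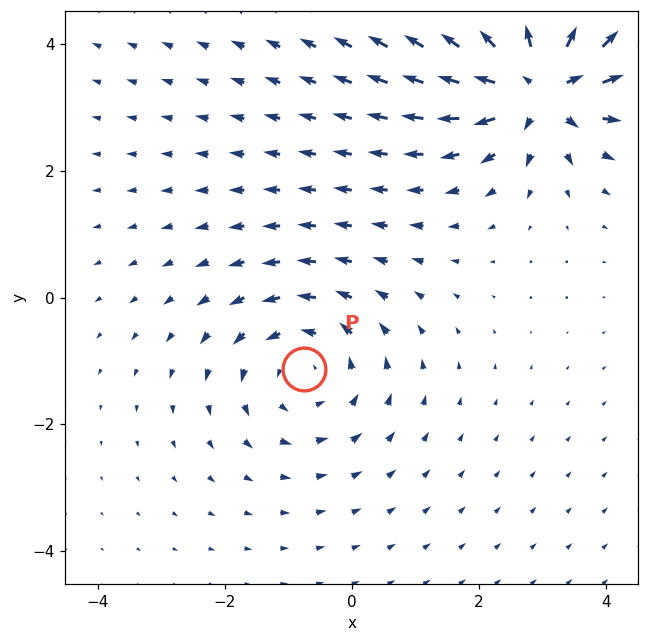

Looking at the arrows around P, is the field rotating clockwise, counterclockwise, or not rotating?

counterclockwise

Near P at (-0.7, -1.1) the arrows circulate counterclockwise. The curl (z-component) there is about +3; positive curl means counterclockwise rotation.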